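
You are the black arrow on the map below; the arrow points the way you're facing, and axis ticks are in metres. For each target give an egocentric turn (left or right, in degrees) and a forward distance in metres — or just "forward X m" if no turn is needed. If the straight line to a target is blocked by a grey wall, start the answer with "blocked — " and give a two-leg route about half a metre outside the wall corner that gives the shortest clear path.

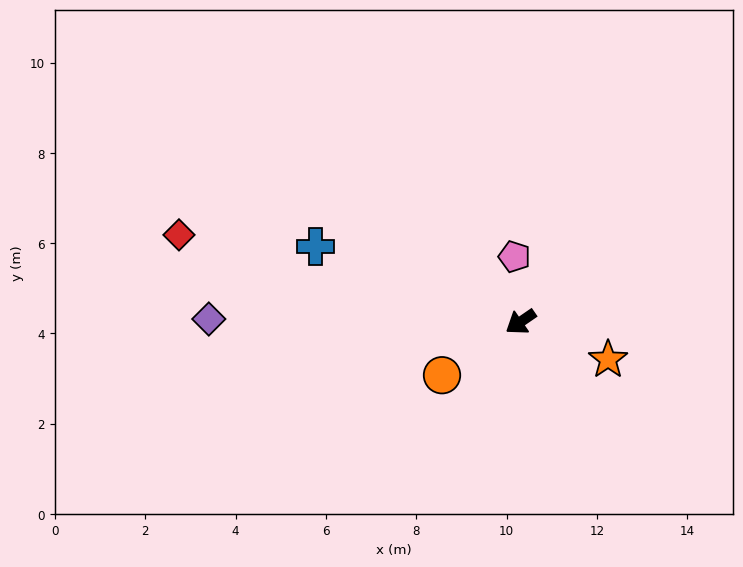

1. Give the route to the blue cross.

turn right 55°, forward 4.8 m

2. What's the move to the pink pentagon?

turn right 119°, forward 1.5 m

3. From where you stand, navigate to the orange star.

turn left 122°, forward 2.1 m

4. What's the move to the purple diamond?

turn right 35°, forward 6.9 m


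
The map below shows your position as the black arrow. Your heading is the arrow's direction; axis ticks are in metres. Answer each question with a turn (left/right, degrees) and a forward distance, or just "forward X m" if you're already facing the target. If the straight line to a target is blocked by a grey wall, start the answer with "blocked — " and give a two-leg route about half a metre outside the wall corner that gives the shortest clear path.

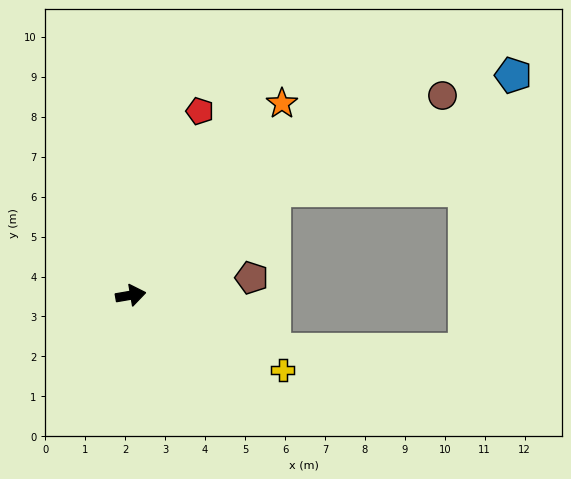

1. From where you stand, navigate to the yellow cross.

turn right 36°, forward 4.2 m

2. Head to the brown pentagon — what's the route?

forward 3.1 m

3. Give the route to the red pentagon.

turn left 60°, forward 4.9 m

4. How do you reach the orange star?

turn left 42°, forward 6.1 m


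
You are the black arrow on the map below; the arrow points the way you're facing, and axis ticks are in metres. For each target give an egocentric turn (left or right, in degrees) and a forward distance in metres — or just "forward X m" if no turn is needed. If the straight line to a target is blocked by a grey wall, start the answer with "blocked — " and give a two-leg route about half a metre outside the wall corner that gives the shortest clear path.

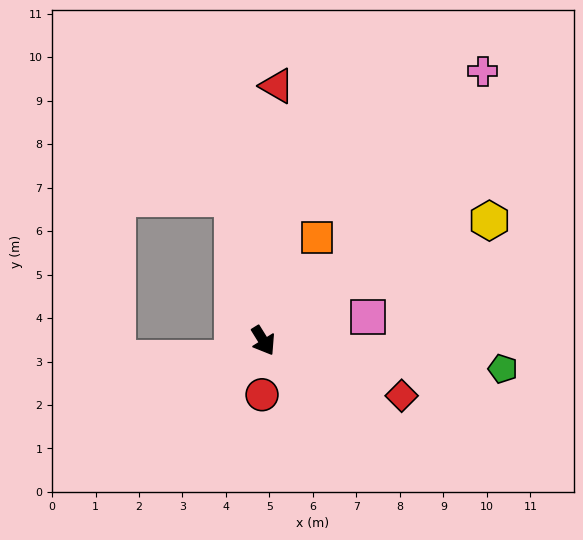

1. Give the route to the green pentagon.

turn left 51°, forward 5.5 m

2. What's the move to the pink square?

turn left 71°, forward 2.5 m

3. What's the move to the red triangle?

turn left 145°, forward 5.9 m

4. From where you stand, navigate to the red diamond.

turn left 36°, forward 3.4 m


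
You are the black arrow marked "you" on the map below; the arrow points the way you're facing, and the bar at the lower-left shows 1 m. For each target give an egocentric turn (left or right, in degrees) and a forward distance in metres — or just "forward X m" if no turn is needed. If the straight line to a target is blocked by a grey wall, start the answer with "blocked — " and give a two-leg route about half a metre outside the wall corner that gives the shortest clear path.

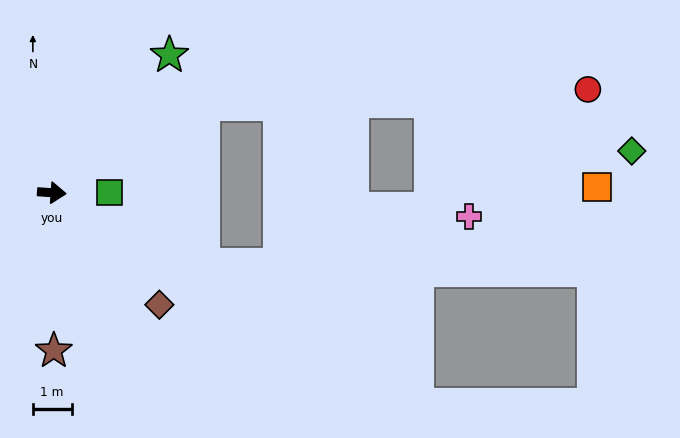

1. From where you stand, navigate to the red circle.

blocked — turn left 34°, forward 4.5 m, then turn right 28°, forward 9.9 m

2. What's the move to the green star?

turn left 53°, forward 4.7 m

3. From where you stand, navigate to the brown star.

turn right 85°, forward 4.1 m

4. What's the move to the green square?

turn left 4°, forward 1.5 m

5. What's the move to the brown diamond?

turn right 42°, forward 4.0 m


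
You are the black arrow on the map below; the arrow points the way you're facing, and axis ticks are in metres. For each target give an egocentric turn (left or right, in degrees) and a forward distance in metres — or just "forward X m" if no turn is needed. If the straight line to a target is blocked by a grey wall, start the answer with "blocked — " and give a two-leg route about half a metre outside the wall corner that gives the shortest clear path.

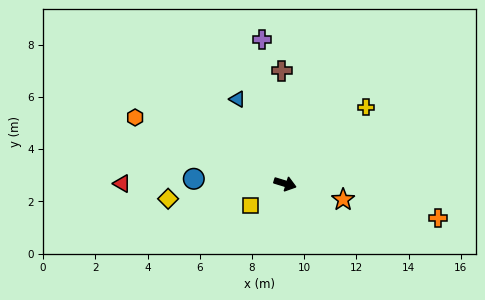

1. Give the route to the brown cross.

turn left 109°, forward 4.3 m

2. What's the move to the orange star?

forward 2.3 m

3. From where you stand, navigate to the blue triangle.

turn left 136°, forward 3.7 m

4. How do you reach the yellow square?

turn right 131°, forward 1.6 m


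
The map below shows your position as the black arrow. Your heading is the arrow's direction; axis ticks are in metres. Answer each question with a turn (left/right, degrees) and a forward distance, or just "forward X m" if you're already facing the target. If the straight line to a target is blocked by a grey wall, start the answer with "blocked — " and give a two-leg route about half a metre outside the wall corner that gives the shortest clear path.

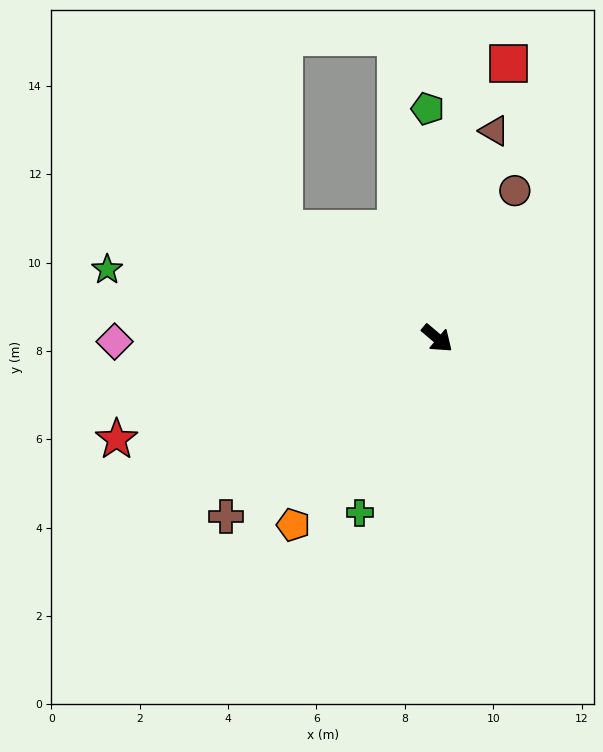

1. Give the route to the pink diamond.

turn right 139°, forward 7.3 m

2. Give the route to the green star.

turn right 152°, forward 7.6 m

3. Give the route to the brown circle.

turn left 103°, forward 3.8 m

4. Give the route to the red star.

turn right 122°, forward 7.6 m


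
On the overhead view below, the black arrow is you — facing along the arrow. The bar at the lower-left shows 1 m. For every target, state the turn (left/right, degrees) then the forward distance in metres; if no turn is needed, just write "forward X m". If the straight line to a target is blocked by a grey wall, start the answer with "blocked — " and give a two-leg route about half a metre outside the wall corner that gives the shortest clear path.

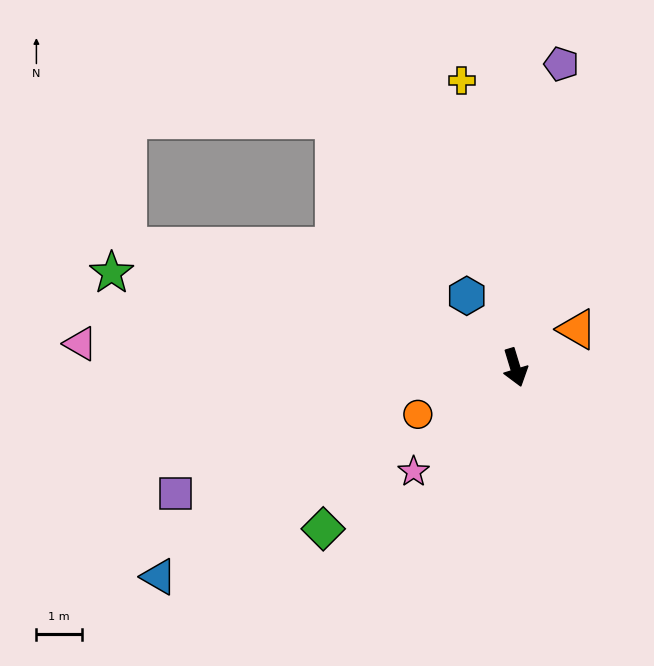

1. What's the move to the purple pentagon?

turn left 154°, forward 6.7 m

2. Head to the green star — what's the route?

turn right 120°, forward 9.1 m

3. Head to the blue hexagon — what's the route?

turn right 163°, forward 1.9 m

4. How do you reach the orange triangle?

turn left 105°, forward 1.6 m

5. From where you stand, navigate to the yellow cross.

turn left 174°, forward 6.4 m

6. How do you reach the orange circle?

turn right 81°, forward 2.4 m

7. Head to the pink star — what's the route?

turn right 61°, forward 3.2 m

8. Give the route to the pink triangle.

turn right 110°, forward 9.5 m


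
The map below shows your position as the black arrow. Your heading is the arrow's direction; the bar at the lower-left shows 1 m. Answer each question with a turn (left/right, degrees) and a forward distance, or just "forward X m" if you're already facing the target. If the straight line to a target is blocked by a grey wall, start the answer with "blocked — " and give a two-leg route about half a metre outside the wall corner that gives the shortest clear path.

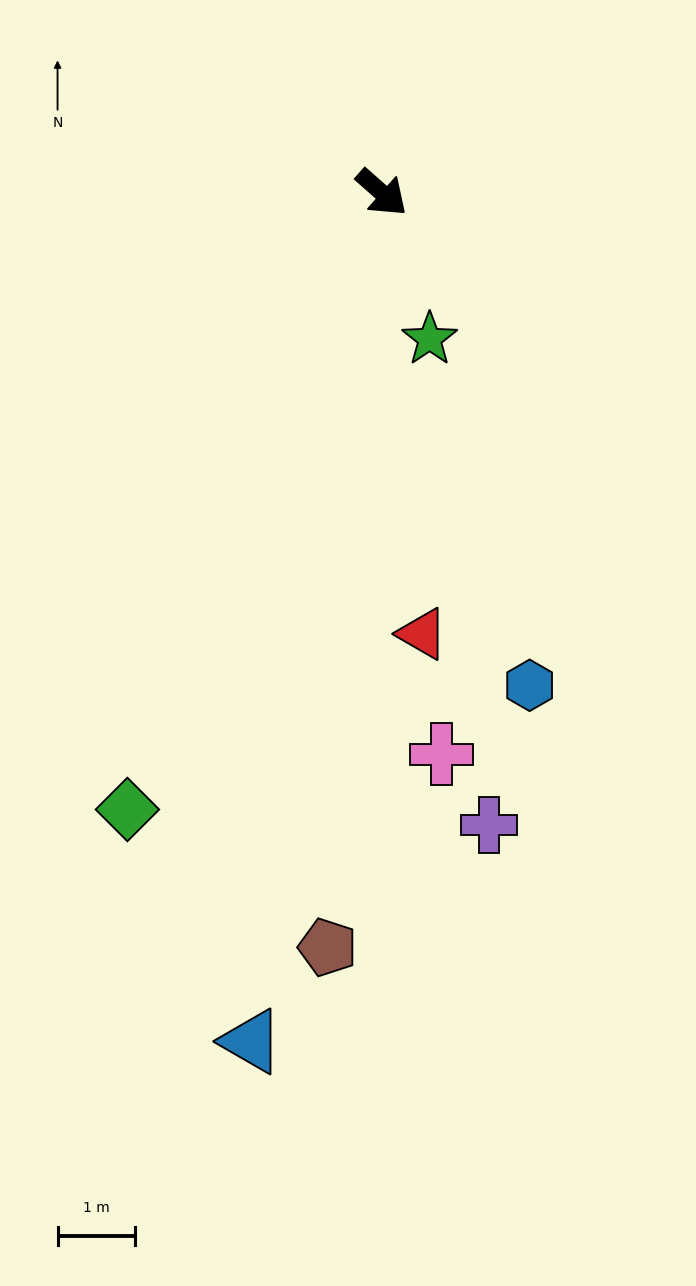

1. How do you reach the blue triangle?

turn right 57°, forward 11.1 m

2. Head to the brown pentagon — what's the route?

turn right 53°, forward 9.8 m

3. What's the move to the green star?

turn right 31°, forward 2.0 m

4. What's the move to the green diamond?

turn right 71°, forward 8.6 m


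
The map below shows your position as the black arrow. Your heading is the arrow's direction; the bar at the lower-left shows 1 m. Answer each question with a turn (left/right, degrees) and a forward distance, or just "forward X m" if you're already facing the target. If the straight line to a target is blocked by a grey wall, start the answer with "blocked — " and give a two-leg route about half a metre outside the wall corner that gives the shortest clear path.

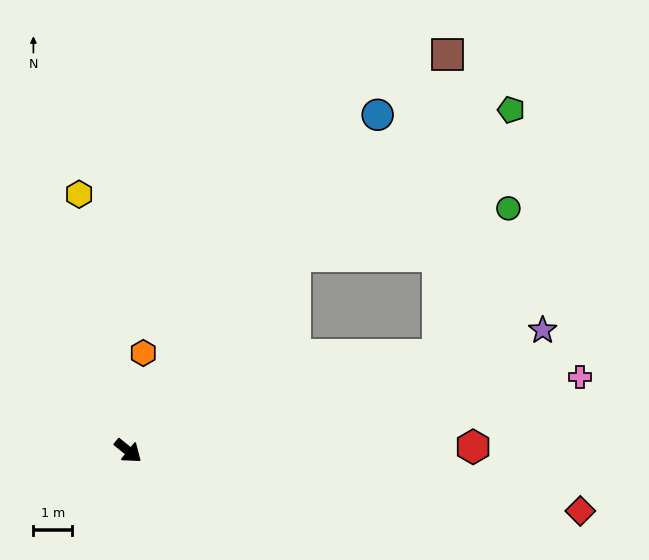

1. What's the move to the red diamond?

turn left 31°, forward 11.7 m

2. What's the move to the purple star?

turn left 55°, forward 11.1 m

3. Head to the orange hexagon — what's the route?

turn left 120°, forward 2.6 m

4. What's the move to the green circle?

blocked — turn left 89°, forward 6.6 m, then turn right 38°, forward 5.6 m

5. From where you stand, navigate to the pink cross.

turn left 48°, forward 11.8 m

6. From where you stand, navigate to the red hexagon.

turn left 40°, forward 8.9 m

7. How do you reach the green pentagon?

blocked — turn left 89°, forward 6.6 m, then turn right 16°, forward 6.7 m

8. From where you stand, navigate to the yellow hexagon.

turn left 140°, forward 6.7 m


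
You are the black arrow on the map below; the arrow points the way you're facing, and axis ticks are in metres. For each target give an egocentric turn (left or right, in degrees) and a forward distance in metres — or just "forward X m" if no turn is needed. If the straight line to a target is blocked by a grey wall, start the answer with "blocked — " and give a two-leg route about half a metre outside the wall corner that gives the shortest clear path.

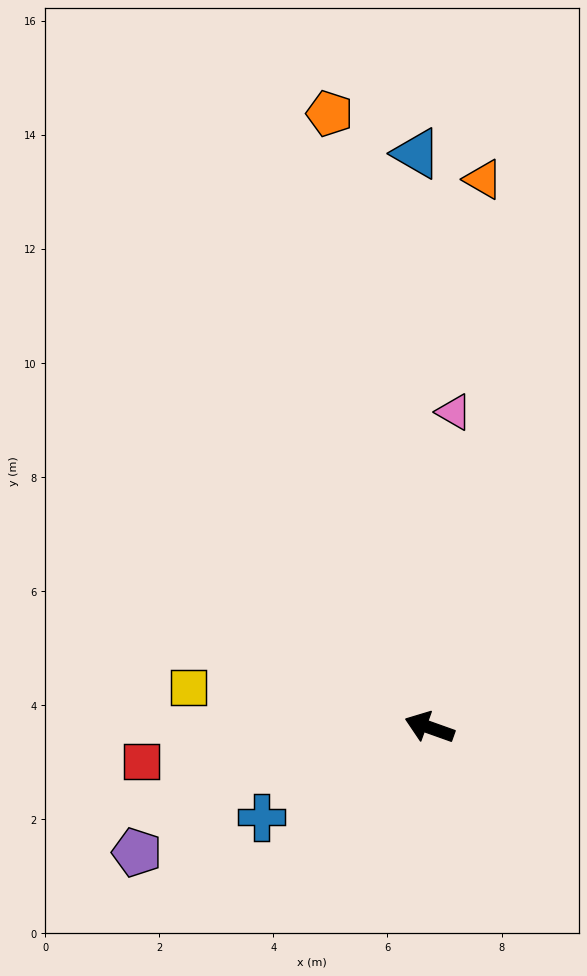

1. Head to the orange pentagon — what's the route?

turn right 61°, forward 10.9 m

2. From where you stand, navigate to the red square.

turn left 26°, forward 5.1 m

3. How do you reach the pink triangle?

turn right 75°, forward 5.5 m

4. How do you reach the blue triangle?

turn right 69°, forward 10.1 m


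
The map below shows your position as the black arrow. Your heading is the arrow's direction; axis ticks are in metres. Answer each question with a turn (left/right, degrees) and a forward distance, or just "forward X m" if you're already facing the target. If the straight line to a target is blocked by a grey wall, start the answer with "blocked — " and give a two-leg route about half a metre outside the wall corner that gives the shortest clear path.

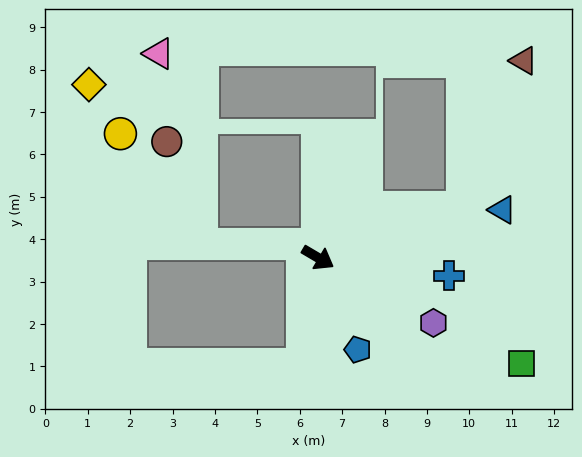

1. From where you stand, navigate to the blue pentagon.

turn right 36°, forward 2.4 m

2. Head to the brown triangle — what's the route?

blocked — turn left 49°, forward 3.6 m, then turn left 50°, forward 3.8 m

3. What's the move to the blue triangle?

turn left 45°, forward 4.5 m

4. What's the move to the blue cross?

turn left 23°, forward 3.1 m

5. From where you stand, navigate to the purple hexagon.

forward 3.1 m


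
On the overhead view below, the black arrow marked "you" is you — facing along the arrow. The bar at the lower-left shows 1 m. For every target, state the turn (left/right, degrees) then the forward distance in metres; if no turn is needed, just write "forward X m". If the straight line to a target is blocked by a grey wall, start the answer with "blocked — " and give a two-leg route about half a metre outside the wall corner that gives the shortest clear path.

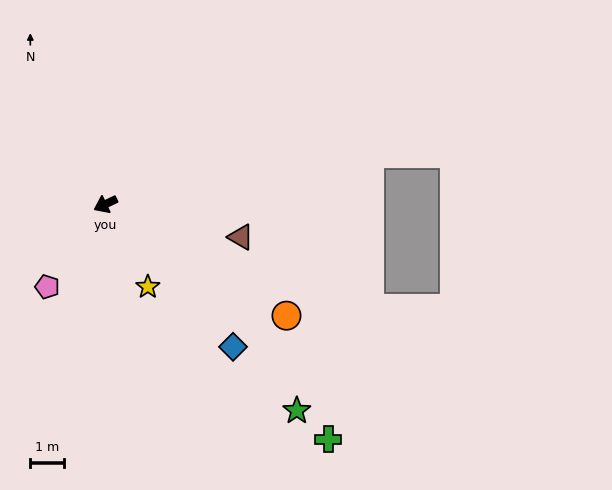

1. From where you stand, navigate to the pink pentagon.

turn left 29°, forward 3.0 m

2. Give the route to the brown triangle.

turn left 141°, forward 4.1 m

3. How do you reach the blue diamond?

turn left 106°, forward 5.7 m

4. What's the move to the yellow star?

turn left 92°, forward 2.8 m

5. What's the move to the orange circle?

turn left 123°, forward 6.3 m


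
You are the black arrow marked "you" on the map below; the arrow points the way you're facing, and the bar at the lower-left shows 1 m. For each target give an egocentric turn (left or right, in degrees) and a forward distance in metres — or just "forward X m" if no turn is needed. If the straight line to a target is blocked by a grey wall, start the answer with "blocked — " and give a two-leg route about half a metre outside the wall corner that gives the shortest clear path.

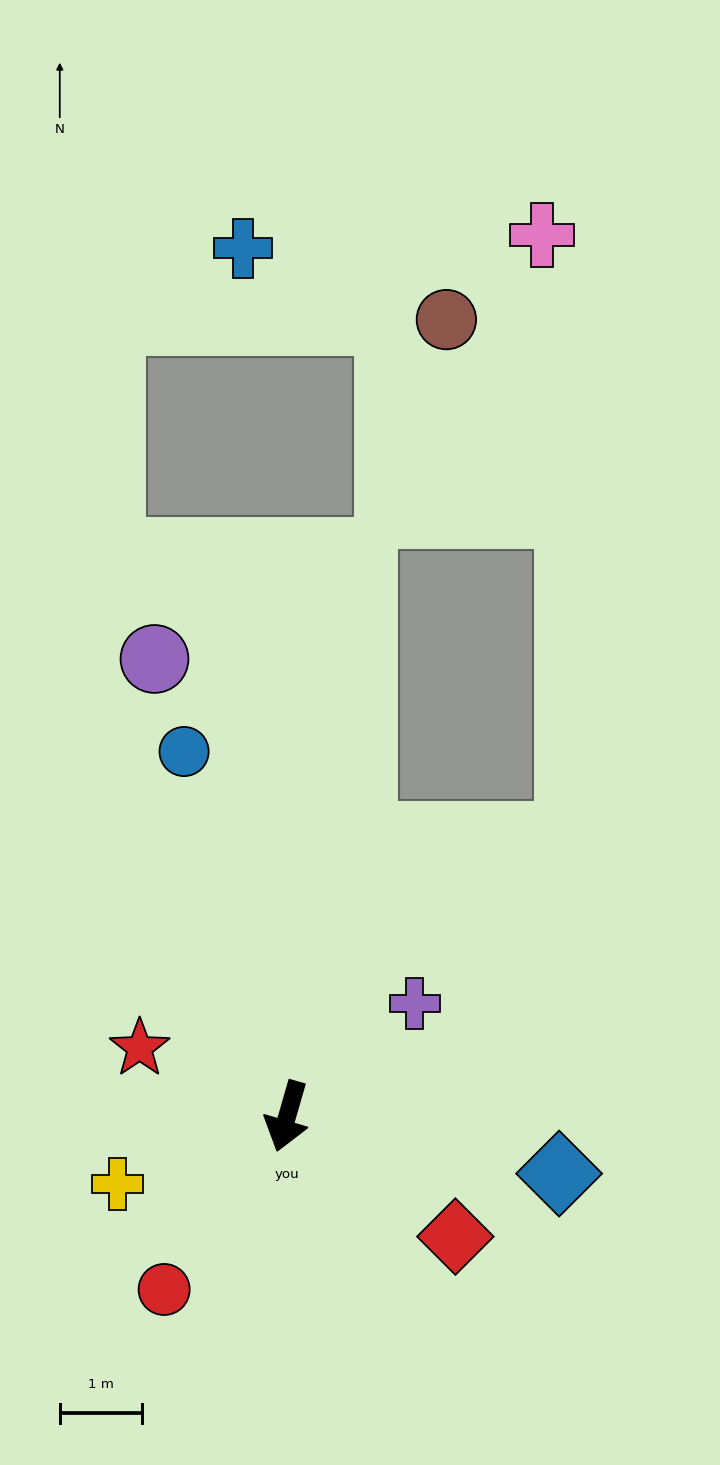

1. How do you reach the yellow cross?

turn right 52°, forward 2.2 m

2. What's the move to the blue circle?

turn right 148°, forward 4.6 m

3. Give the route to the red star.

turn right 99°, forward 2.0 m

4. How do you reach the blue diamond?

turn left 94°, forward 3.4 m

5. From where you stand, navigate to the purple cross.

turn left 148°, forward 2.1 m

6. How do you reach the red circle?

turn right 19°, forward 2.6 m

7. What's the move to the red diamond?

turn left 71°, forward 2.5 m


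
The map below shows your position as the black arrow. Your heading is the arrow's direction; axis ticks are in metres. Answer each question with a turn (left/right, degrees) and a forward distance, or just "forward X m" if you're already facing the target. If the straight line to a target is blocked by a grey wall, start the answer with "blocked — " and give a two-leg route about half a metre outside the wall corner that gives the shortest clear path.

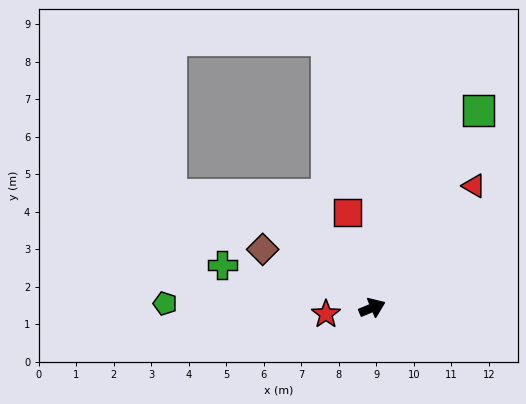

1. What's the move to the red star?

turn left 165°, forward 1.2 m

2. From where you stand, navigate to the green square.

turn left 39°, forward 6.0 m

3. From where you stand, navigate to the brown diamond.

turn left 129°, forward 3.3 m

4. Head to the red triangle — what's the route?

turn left 28°, forward 4.2 m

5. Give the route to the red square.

turn left 82°, forward 2.6 m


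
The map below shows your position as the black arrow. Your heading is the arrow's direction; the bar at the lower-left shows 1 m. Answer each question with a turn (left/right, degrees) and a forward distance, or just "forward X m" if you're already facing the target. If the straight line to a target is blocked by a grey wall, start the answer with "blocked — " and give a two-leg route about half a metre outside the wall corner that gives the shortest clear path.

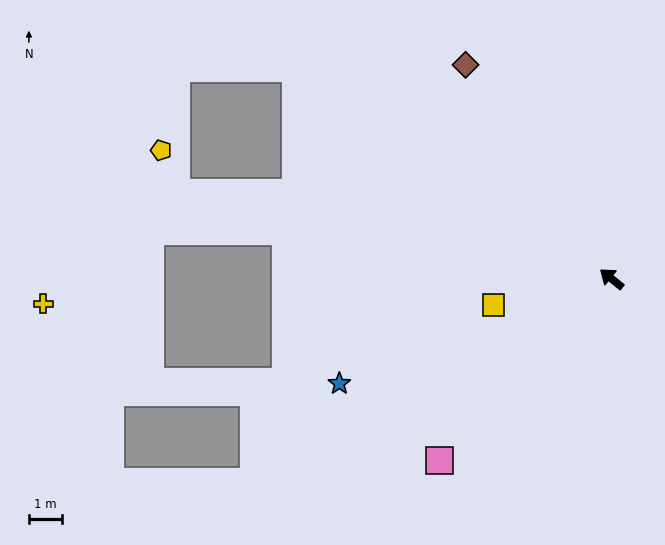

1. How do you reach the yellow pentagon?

blocked — turn left 28°, forward 13.6 m, then turn right 59°, forward 1.4 m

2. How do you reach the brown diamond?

turn right 17°, forward 7.9 m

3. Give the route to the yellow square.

turn left 52°, forward 3.7 m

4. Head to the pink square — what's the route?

turn left 85°, forward 7.7 m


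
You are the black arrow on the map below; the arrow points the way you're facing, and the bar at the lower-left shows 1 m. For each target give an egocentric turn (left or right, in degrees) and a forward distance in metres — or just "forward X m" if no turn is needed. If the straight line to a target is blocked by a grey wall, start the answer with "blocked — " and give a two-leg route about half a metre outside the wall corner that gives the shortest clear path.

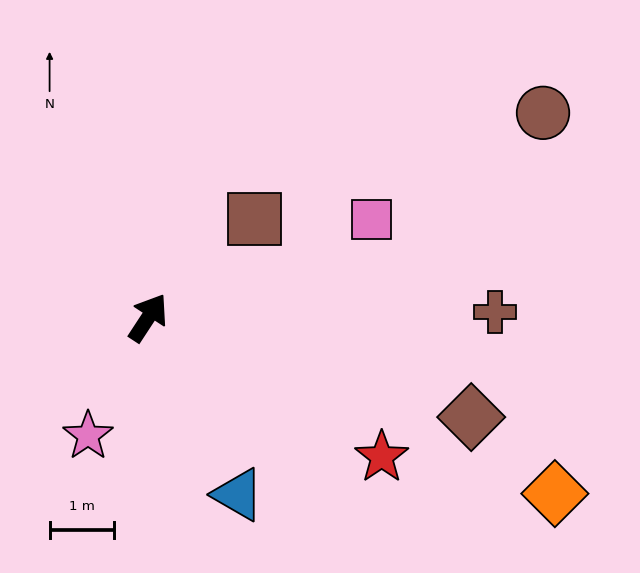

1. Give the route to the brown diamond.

turn right 74°, forward 5.2 m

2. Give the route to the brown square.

turn right 14°, forward 2.2 m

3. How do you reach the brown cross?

turn right 56°, forward 5.4 m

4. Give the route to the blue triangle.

turn right 120°, forward 3.1 m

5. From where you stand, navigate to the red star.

turn right 88°, forward 4.2 m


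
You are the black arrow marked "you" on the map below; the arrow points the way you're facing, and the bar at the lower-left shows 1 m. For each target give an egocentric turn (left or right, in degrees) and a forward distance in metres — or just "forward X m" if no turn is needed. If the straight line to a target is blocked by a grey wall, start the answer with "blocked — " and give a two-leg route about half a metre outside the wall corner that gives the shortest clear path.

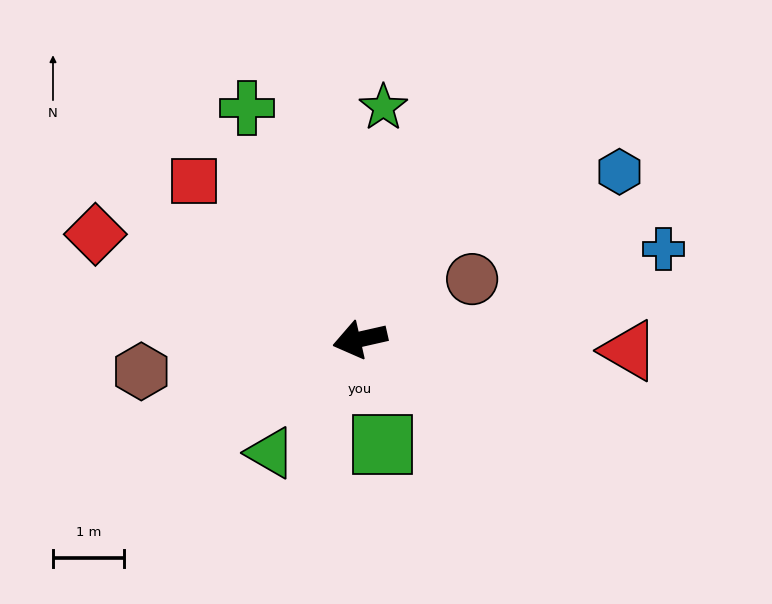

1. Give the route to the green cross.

turn right 77°, forward 3.6 m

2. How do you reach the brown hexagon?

turn right 4°, forward 3.1 m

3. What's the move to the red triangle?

turn left 165°, forward 3.8 m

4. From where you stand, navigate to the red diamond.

turn right 34°, forward 4.0 m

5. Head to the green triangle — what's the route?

turn left 39°, forward 2.0 m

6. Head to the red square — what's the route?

turn right 56°, forward 3.2 m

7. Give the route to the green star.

turn right 109°, forward 3.3 m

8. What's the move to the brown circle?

turn right 164°, forward 1.8 m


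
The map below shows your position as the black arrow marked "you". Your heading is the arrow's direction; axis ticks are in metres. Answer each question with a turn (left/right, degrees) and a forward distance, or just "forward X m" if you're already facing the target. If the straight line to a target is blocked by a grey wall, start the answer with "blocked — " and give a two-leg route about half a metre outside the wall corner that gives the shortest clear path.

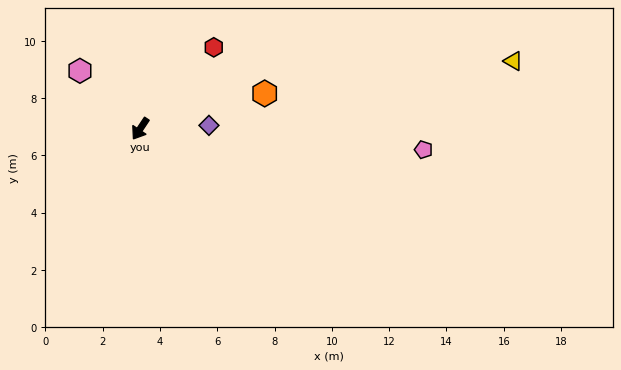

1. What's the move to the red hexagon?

turn left 172°, forward 3.8 m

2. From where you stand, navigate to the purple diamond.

turn left 126°, forward 2.4 m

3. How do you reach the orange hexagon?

turn left 140°, forward 4.5 m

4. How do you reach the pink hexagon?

turn right 100°, forward 2.9 m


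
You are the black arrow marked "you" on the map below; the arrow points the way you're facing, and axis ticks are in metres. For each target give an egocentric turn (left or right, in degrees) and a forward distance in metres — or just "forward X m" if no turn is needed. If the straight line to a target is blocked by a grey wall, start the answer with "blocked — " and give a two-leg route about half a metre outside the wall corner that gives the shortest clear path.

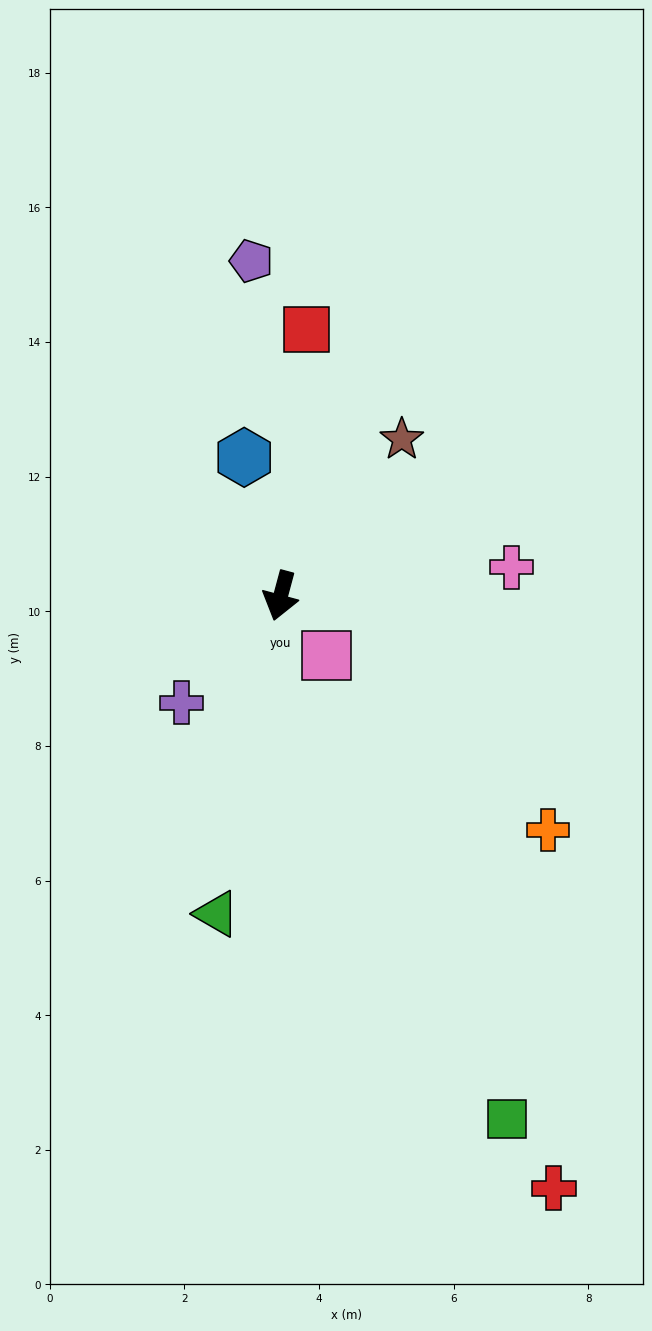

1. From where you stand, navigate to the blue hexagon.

turn right 150°, forward 2.1 m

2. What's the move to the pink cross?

turn left 112°, forward 3.5 m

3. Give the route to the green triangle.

turn left 4°, forward 4.8 m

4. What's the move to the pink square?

turn left 53°, forward 1.1 m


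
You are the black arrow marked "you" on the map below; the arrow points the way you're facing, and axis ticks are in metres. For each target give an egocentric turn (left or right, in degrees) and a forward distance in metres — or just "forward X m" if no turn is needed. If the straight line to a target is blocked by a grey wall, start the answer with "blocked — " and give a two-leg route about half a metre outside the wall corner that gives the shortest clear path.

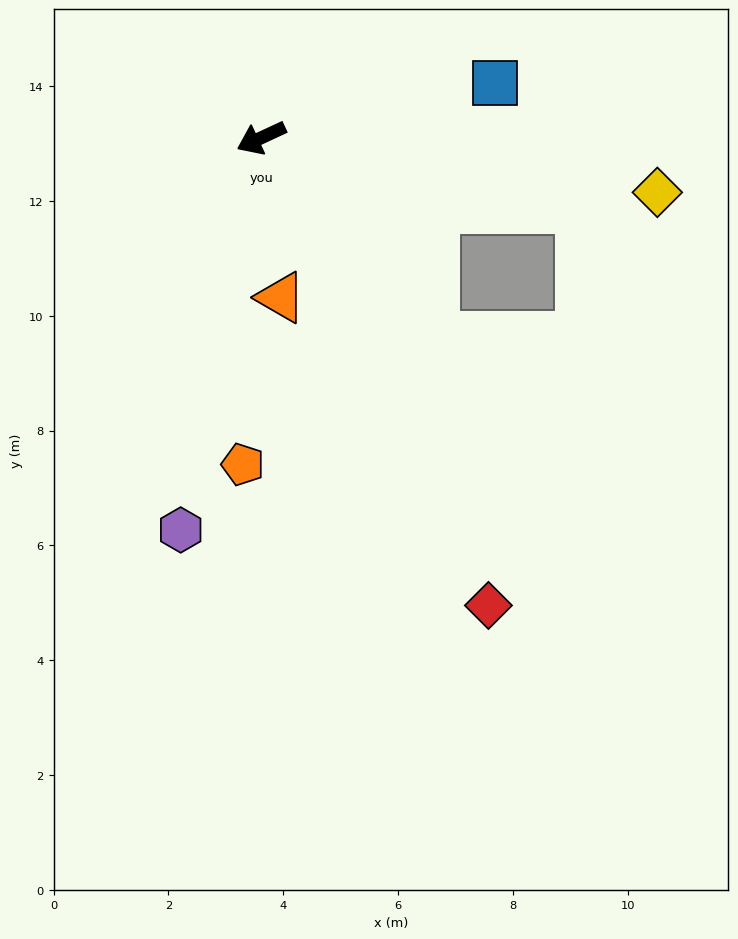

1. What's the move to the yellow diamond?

turn left 147°, forward 7.0 m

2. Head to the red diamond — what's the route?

turn left 91°, forward 9.1 m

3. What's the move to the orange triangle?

turn left 72°, forward 2.8 m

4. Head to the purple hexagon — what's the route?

turn left 53°, forward 7.0 m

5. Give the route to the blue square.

turn left 168°, forward 4.2 m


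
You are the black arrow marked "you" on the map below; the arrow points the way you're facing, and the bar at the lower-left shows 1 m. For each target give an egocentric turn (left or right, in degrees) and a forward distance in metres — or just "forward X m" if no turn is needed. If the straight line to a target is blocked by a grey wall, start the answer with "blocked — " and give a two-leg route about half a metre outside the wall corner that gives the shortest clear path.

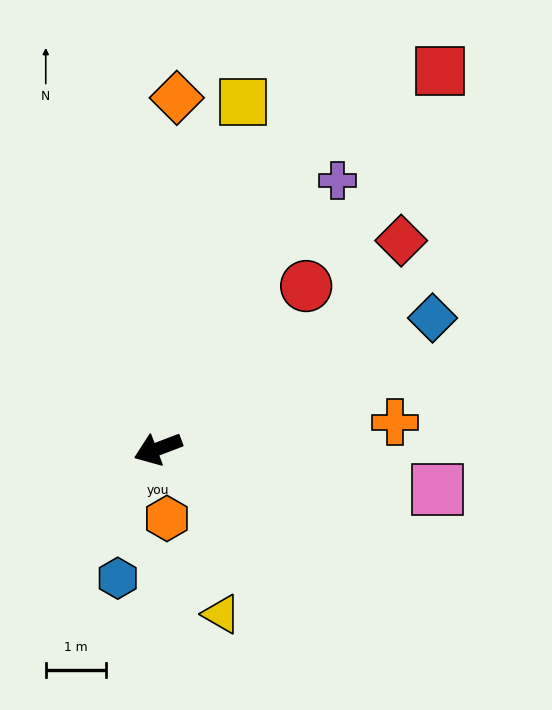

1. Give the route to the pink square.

turn left 151°, forward 4.7 m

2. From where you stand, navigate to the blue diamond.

turn right 175°, forward 5.1 m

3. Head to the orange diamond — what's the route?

turn right 114°, forward 5.9 m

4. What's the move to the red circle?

turn right 153°, forward 3.7 m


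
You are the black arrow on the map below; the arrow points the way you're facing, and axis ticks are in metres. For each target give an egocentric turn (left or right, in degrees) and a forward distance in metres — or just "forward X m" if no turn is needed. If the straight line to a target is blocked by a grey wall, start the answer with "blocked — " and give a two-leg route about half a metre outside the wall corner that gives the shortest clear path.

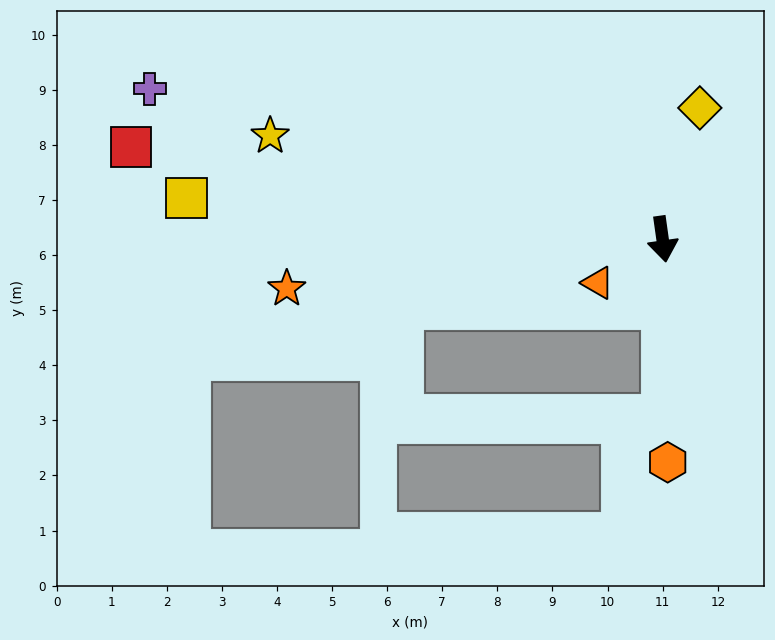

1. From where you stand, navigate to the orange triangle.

turn right 64°, forward 1.4 m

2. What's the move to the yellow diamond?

turn left 156°, forward 2.5 m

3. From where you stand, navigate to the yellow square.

turn right 103°, forward 8.7 m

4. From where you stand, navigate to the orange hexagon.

turn right 7°, forward 4.0 m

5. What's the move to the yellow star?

turn right 113°, forward 7.4 m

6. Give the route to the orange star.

turn right 91°, forward 6.9 m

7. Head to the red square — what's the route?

turn right 108°, forward 9.8 m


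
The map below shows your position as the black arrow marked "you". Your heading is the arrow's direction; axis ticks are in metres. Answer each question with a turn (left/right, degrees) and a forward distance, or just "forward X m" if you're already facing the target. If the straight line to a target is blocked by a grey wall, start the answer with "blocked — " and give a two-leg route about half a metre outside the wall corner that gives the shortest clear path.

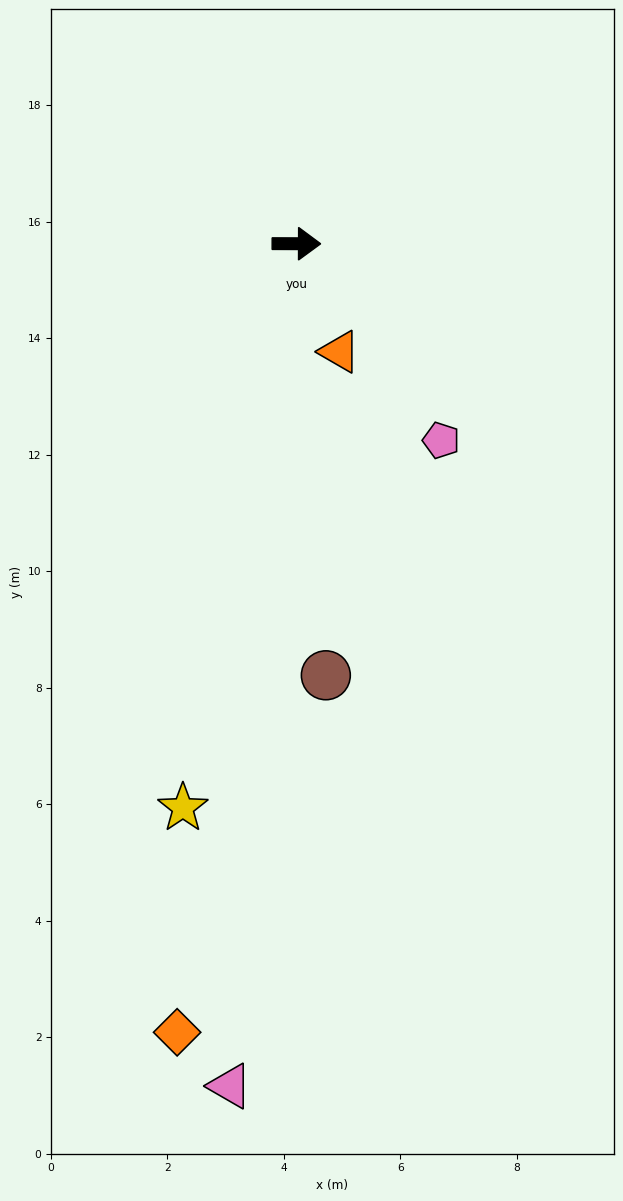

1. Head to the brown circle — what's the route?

turn right 86°, forward 7.4 m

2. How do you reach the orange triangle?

turn right 68°, forward 2.0 m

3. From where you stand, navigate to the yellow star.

turn right 101°, forward 9.9 m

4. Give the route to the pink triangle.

turn right 94°, forward 14.5 m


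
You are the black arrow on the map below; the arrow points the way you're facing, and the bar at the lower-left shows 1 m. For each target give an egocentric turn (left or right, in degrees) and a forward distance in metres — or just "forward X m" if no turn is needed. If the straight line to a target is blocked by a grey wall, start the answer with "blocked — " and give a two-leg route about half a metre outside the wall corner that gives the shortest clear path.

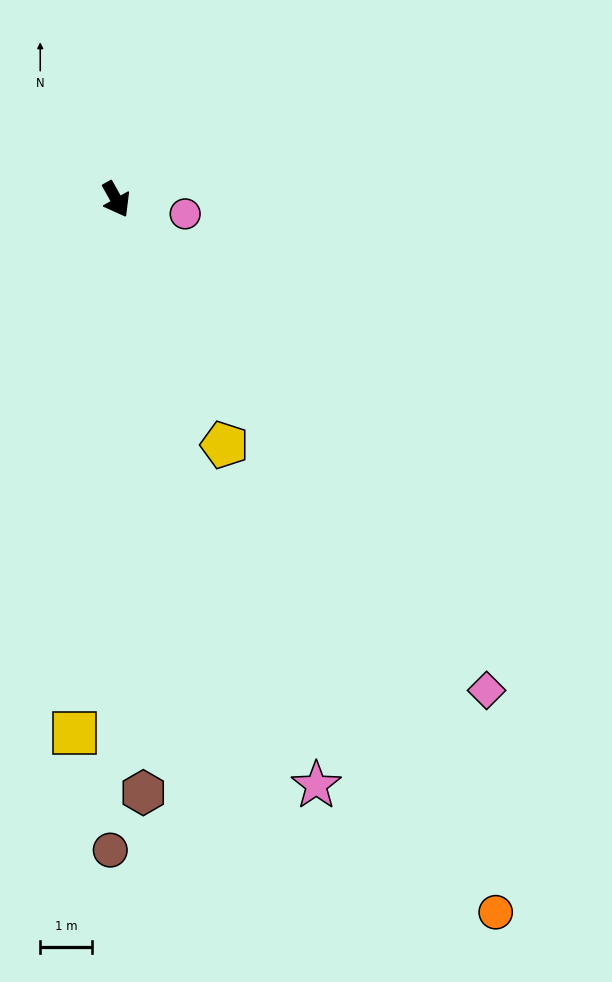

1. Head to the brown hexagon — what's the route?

turn right 27°, forward 11.5 m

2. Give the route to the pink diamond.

turn left 8°, forward 11.9 m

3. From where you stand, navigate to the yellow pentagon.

turn right 6°, forward 5.2 m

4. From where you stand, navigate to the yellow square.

turn right 34°, forward 10.4 m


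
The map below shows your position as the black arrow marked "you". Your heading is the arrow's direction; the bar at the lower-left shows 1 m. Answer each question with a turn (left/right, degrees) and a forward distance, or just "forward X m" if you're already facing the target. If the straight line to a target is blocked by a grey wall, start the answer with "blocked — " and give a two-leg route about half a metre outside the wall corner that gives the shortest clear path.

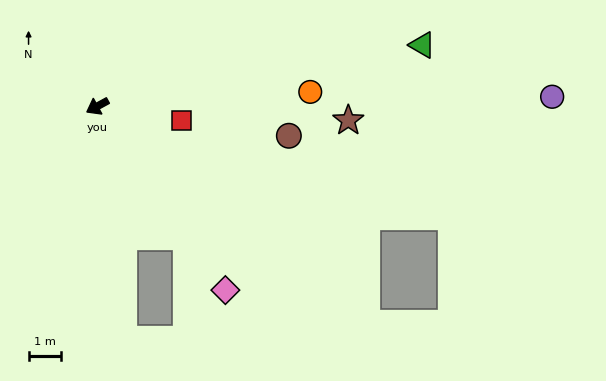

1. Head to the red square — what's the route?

turn left 142°, forward 2.6 m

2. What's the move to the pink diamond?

turn left 96°, forward 6.9 m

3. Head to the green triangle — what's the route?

turn left 162°, forward 10.2 m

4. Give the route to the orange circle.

turn left 155°, forward 6.6 m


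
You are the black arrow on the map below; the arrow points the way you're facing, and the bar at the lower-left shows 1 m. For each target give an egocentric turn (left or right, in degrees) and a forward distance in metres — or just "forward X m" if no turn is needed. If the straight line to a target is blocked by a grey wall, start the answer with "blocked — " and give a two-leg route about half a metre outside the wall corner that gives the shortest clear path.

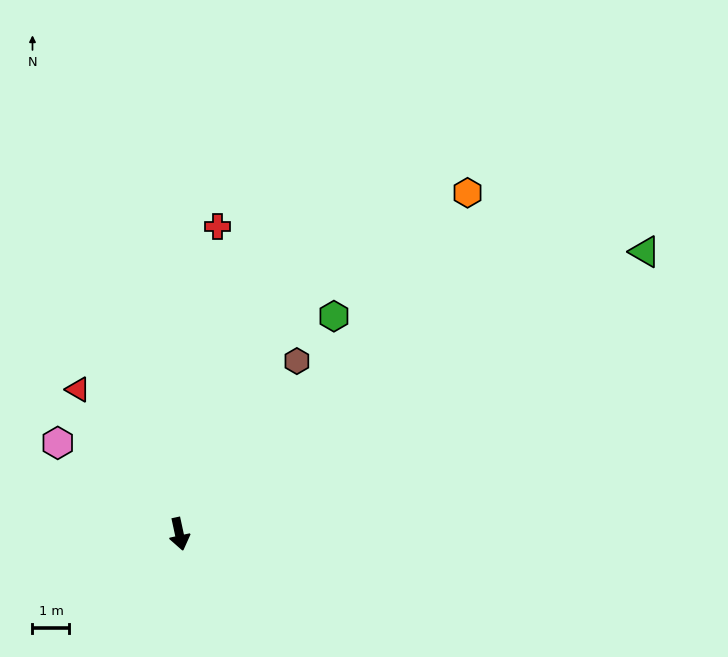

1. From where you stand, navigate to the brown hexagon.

turn left 134°, forward 5.7 m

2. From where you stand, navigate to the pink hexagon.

turn right 139°, forward 4.1 m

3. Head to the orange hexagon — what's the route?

turn left 128°, forward 12.1 m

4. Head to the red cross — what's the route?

turn left 161°, forward 8.4 m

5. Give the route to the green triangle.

turn left 109°, forward 14.7 m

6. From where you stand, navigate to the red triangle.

turn right 157°, forward 4.8 m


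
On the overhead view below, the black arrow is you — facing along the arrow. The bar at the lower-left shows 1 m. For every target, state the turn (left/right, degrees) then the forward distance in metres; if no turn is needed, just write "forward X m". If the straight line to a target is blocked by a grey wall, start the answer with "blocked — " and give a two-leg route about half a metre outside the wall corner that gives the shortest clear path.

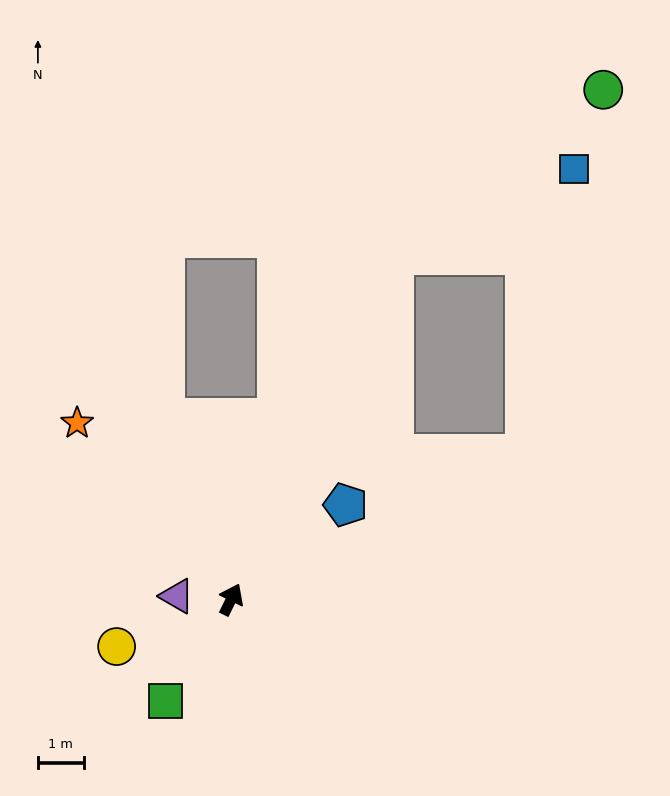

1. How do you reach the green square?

turn left 173°, forward 2.6 m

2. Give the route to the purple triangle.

turn left 113°, forward 1.2 m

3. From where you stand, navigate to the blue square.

blocked — forward 8.3 m, then turn right 38°, forward 4.3 m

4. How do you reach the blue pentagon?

turn right 24°, forward 3.2 m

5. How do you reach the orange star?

turn left 67°, forward 5.1 m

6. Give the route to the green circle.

blocked — forward 8.3 m, then turn right 26°, forward 5.8 m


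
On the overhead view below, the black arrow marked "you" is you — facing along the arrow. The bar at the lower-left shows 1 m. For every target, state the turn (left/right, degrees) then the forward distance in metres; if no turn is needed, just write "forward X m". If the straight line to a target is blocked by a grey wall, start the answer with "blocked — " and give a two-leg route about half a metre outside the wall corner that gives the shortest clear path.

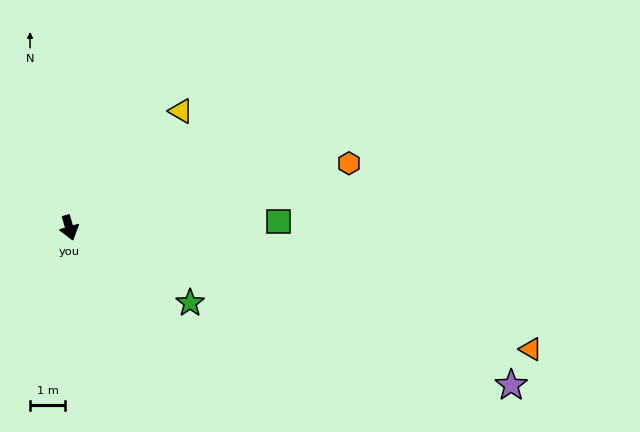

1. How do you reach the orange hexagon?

turn left 87°, forward 8.2 m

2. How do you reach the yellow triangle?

turn left 120°, forward 4.6 m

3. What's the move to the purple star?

turn left 54°, forward 13.4 m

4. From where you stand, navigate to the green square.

turn left 76°, forward 6.0 m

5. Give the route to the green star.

turn left 42°, forward 4.1 m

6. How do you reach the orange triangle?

turn left 59°, forward 13.7 m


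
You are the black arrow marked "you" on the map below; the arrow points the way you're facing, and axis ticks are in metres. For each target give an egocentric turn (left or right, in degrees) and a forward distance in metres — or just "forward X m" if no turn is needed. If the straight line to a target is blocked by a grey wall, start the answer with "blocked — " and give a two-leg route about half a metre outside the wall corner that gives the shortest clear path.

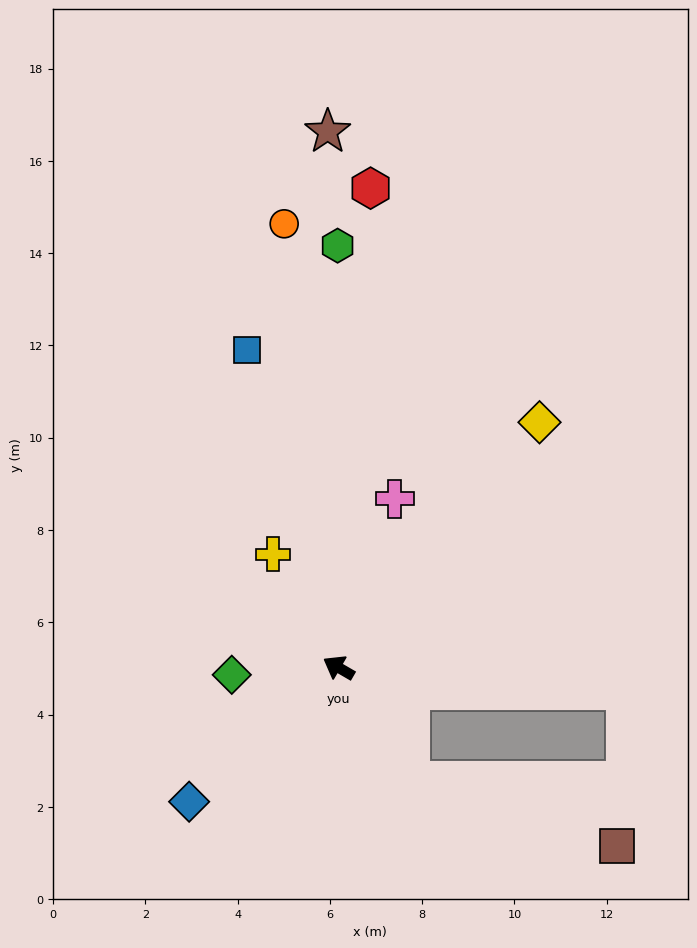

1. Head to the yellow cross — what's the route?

turn right 30°, forward 2.8 m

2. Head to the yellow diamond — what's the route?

turn right 99°, forward 6.9 m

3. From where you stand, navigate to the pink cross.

turn right 78°, forward 3.9 m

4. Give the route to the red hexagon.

turn right 64°, forward 10.4 m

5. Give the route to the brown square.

blocked — turn left 152°, forward 2.9 m, then turn left 41°, forward 4.7 m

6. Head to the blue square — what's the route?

turn right 44°, forward 7.2 m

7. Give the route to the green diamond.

turn left 34°, forward 2.3 m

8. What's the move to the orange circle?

turn right 53°, forward 9.7 m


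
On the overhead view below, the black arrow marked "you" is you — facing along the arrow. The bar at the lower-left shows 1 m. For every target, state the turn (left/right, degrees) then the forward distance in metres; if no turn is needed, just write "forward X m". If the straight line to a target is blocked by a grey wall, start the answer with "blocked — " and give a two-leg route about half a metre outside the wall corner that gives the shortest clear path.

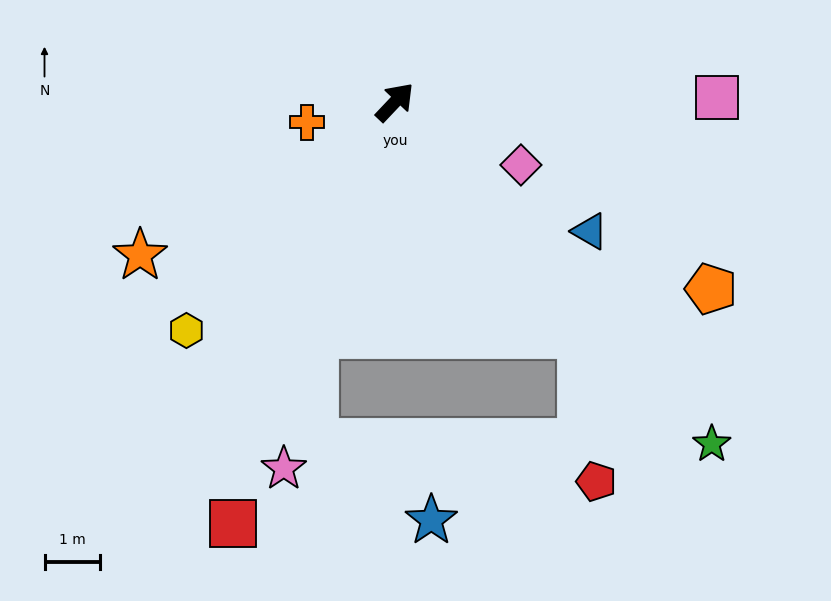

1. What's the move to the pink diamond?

turn right 73°, forward 2.5 m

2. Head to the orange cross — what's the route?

turn left 146°, forward 1.6 m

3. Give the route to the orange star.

turn left 164°, forward 5.3 m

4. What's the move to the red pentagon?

blocked — turn right 98°, forward 5.3 m, then turn right 33°, forward 2.6 m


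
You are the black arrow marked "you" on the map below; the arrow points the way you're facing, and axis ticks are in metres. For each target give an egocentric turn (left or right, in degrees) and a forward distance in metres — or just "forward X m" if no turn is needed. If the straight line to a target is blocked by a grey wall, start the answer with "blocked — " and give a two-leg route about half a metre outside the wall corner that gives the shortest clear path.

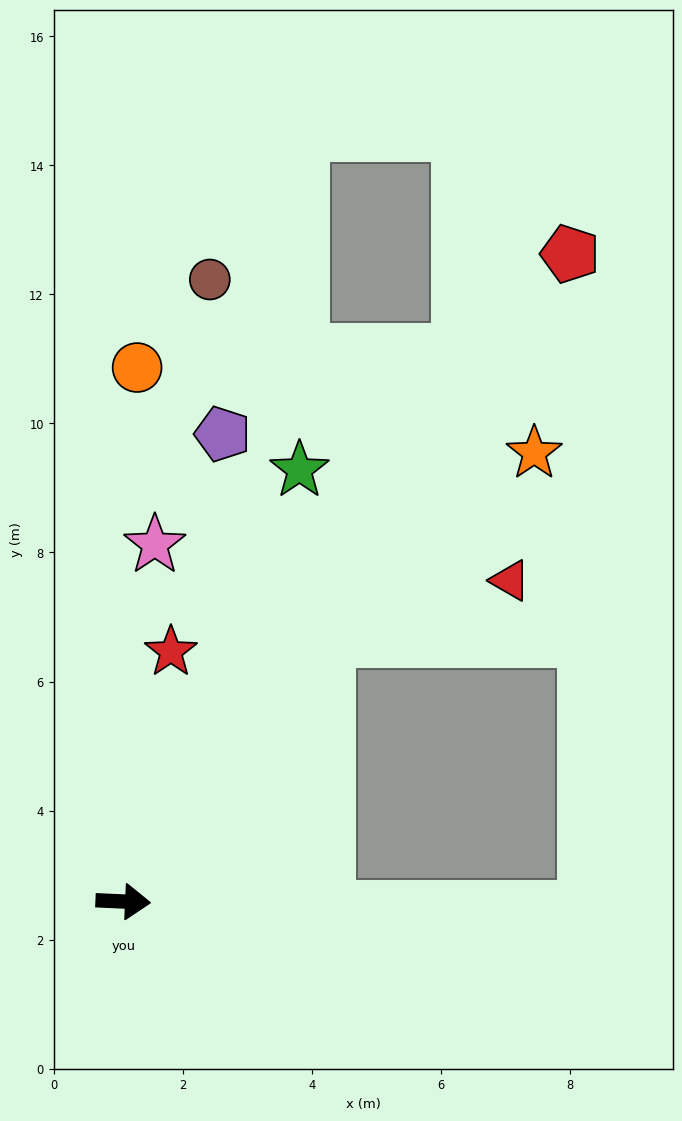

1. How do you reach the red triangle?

blocked — turn left 55°, forward 5.1 m, then turn right 34°, forward 3.0 m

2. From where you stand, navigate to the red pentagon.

turn left 58°, forward 12.2 m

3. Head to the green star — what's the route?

turn left 70°, forward 7.2 m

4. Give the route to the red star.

turn left 82°, forward 3.9 m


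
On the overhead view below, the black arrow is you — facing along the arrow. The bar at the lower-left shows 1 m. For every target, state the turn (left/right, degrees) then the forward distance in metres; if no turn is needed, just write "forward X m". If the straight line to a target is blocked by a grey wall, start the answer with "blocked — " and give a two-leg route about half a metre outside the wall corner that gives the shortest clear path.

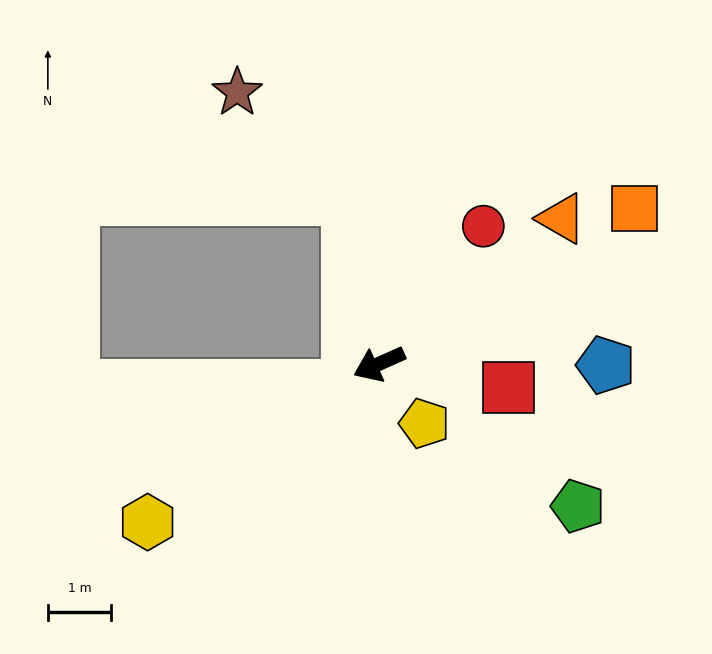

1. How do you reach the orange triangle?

turn right 166°, forward 3.7 m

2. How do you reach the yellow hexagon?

turn left 10°, forward 4.4 m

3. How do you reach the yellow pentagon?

turn left 103°, forward 1.2 m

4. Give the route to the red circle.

turn right 151°, forward 2.7 m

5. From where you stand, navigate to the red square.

turn left 145°, forward 2.1 m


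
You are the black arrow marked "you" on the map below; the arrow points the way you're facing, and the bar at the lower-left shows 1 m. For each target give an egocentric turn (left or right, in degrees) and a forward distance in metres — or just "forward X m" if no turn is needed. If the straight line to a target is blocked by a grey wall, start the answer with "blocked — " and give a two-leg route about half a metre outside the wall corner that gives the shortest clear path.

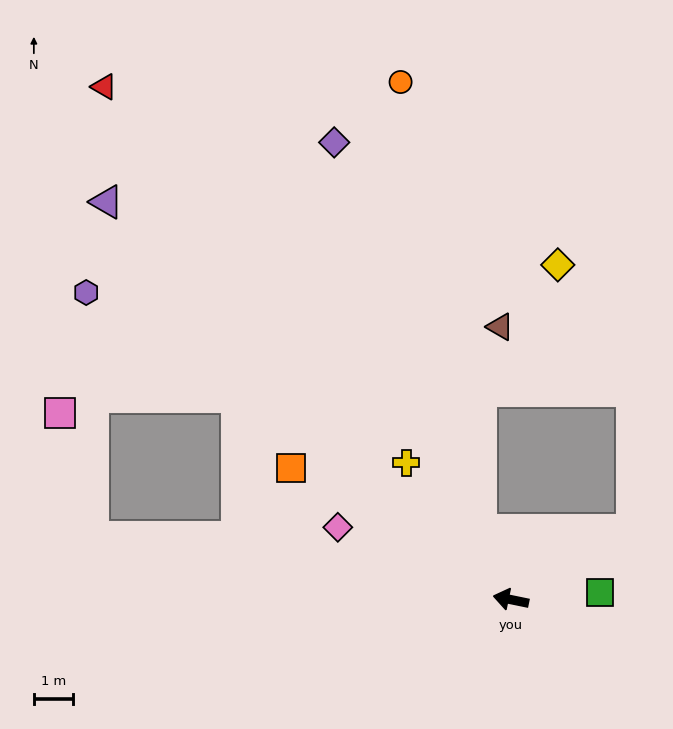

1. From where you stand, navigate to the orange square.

turn right 19°, forward 6.5 m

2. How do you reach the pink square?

blocked — turn left 3°, forward 10.8 m, then turn right 67°, forward 3.3 m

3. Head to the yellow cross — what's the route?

turn right 41°, forward 4.4 m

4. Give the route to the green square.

turn right 164°, forward 2.3 m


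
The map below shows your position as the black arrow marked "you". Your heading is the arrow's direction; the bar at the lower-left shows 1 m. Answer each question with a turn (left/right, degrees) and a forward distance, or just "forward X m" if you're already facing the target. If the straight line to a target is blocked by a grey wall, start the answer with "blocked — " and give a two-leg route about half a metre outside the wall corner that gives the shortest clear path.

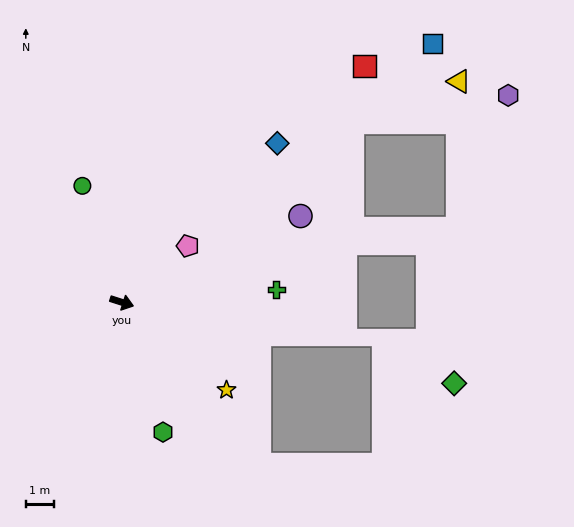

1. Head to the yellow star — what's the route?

turn right 22°, forward 4.8 m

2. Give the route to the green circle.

turn left 127°, forward 4.3 m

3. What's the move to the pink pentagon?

turn left 58°, forward 3.1 m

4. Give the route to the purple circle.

turn left 44°, forward 7.0 m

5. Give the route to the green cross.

turn left 23°, forward 5.5 m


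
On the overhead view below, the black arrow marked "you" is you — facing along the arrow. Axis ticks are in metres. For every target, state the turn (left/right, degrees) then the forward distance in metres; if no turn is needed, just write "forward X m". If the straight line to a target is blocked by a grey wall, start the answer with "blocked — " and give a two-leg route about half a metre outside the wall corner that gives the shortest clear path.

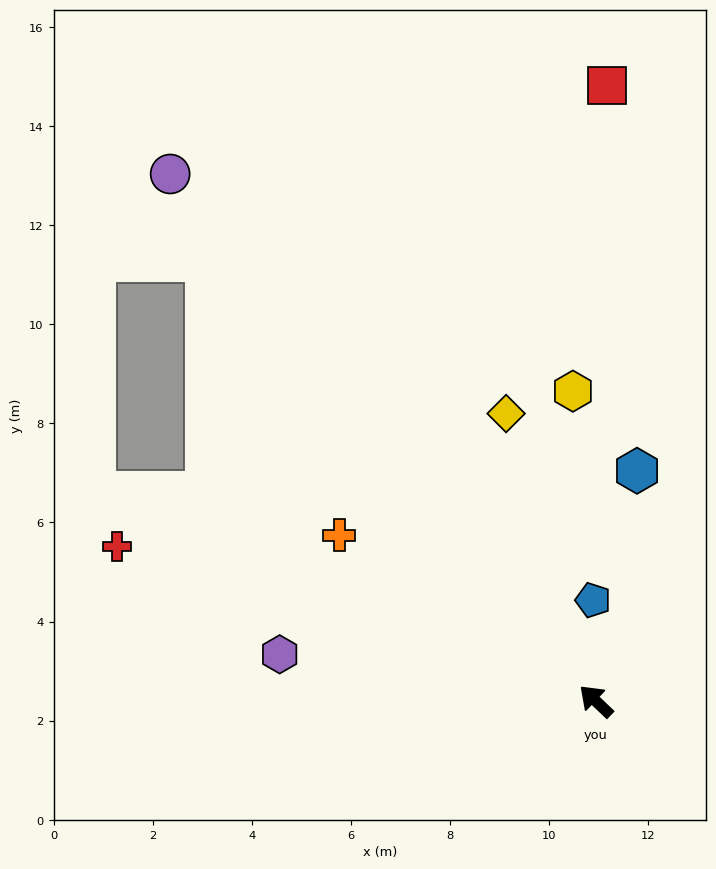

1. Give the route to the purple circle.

turn right 7°, forward 13.7 m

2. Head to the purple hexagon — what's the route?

turn left 35°, forward 6.4 m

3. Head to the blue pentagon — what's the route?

turn right 45°, forward 2.0 m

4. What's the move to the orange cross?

turn left 11°, forward 6.2 m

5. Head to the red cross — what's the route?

turn left 26°, forward 10.2 m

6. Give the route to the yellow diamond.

turn right 29°, forward 6.1 m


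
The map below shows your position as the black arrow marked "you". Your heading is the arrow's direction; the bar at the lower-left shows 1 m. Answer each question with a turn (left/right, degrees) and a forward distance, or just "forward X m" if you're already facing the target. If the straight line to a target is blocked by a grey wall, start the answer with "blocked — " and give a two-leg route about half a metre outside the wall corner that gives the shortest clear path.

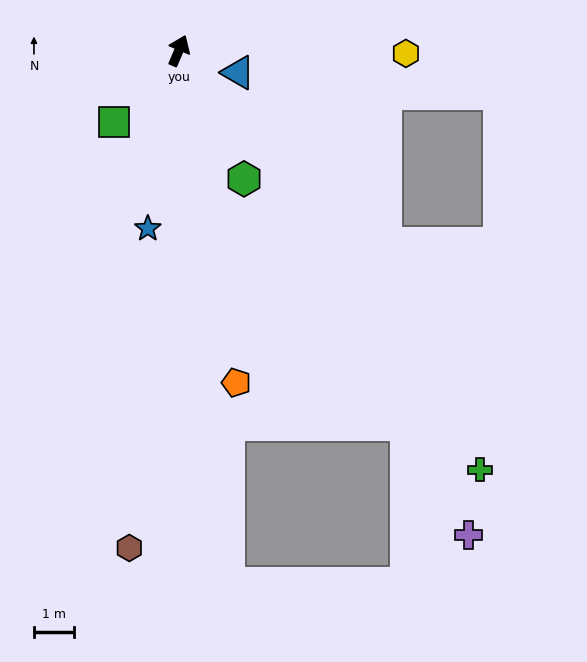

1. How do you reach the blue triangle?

turn right 87°, forward 1.6 m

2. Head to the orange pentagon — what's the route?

turn right 147°, forward 8.4 m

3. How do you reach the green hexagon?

turn right 130°, forward 3.6 m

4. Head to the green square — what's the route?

turn left 161°, forward 2.4 m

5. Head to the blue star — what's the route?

turn right 167°, forward 4.5 m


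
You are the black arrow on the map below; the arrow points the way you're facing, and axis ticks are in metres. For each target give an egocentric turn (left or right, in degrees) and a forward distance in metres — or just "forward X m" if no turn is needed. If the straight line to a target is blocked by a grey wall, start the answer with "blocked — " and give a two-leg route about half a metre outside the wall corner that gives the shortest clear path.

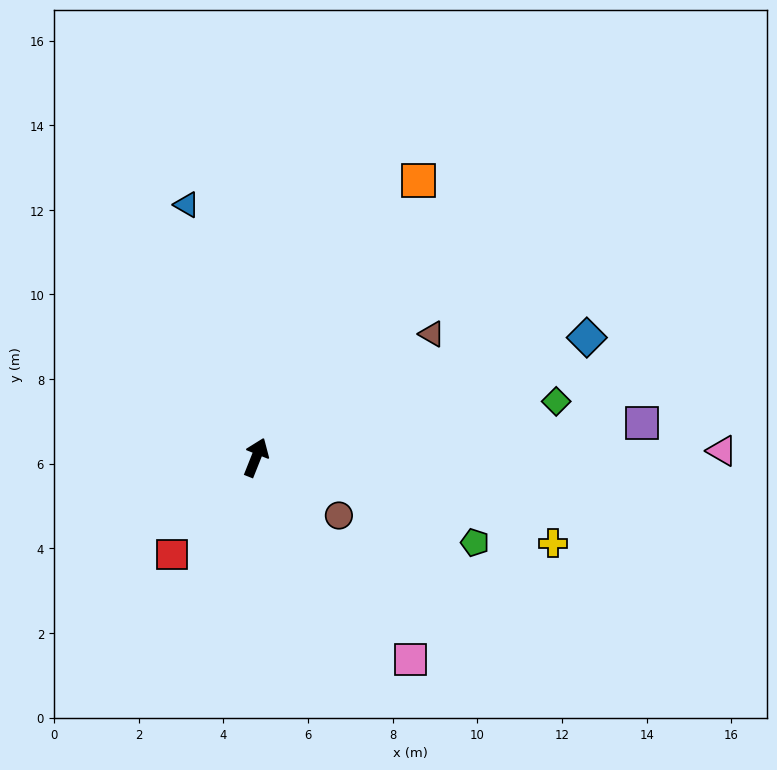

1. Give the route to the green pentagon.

turn right 90°, forward 5.5 m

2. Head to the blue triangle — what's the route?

turn left 37°, forward 6.2 m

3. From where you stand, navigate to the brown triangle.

turn right 33°, forward 5.1 m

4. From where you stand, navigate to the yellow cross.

turn right 84°, forward 7.3 m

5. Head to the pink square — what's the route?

turn right 121°, forward 6.0 m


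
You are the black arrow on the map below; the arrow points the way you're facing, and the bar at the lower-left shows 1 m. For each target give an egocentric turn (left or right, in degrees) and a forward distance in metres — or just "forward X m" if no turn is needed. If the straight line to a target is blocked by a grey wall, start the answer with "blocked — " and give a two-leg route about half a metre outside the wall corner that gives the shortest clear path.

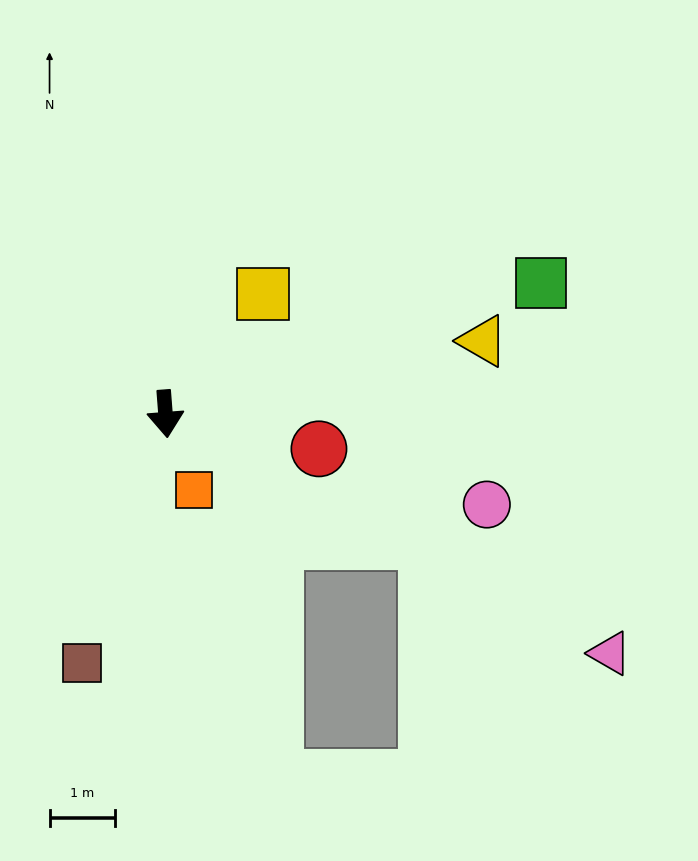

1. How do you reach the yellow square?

turn left 136°, forward 2.4 m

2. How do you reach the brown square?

turn right 23°, forward 4.0 m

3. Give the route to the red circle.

turn left 73°, forward 2.4 m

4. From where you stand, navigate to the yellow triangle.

turn left 99°, forward 5.0 m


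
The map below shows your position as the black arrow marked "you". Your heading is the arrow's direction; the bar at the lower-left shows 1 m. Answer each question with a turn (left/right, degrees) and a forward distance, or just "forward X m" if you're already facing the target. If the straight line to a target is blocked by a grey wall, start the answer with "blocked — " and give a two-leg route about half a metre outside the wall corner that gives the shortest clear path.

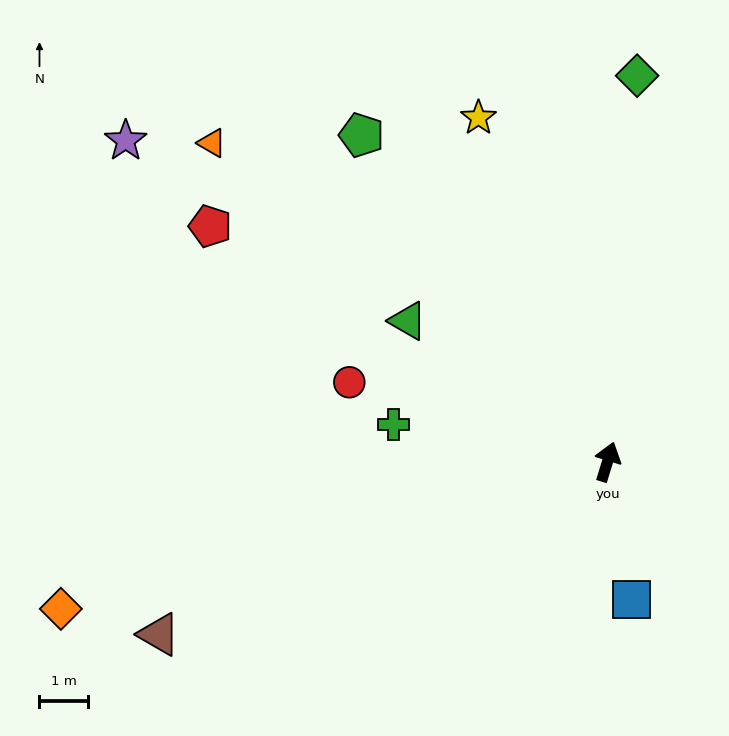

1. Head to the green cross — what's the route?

turn left 97°, forward 4.5 m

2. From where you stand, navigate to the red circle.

turn left 90°, forward 5.6 m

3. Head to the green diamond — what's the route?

turn left 13°, forward 8.1 m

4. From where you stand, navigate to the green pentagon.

turn left 54°, forward 8.5 m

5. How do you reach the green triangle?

turn left 72°, forward 5.1 m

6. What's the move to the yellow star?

turn left 38°, forward 7.6 m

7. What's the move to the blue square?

turn right 153°, forward 2.9 m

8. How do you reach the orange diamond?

turn left 122°, forward 11.8 m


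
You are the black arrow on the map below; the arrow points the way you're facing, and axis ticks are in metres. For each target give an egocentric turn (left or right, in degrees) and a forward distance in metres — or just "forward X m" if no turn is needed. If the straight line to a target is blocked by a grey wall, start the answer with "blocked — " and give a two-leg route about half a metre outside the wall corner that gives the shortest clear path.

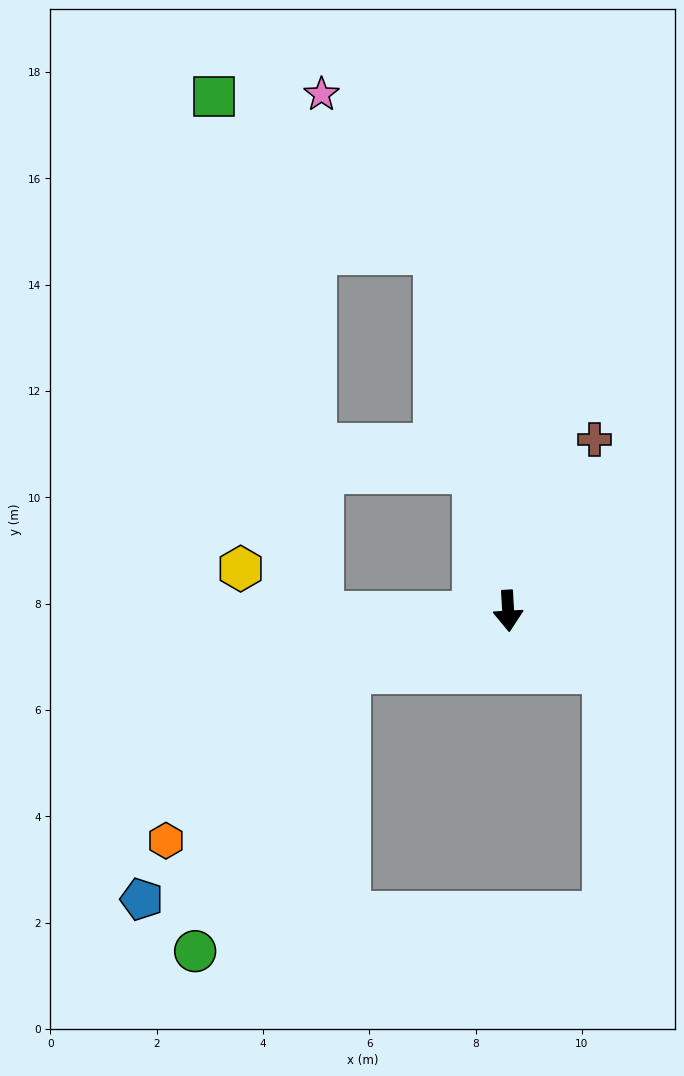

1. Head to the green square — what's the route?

blocked — turn right 172°, forward 6.9 m, then turn left 44°, forward 5.1 m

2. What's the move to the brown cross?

turn left 150°, forward 3.6 m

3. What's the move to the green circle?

blocked — turn right 73°, forward 3.2 m, then turn left 41°, forward 6.0 m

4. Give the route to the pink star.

blocked — turn right 172°, forward 6.9 m, then turn left 25°, forward 3.7 m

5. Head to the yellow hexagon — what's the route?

blocked — turn right 92°, forward 3.5 m, then turn right 31°, forward 1.7 m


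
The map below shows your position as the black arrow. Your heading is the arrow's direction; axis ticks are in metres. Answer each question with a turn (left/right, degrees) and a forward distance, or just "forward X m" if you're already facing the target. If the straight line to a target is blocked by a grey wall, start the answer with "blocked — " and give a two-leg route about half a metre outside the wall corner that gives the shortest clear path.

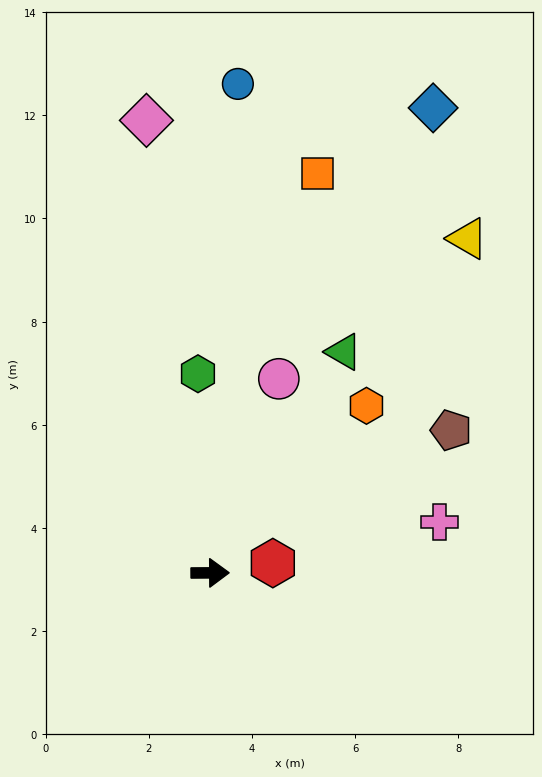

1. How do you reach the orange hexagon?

turn left 47°, forward 4.4 m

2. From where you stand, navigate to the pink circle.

turn left 70°, forward 4.0 m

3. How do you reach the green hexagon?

turn left 93°, forward 3.9 m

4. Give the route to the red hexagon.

turn left 9°, forward 1.2 m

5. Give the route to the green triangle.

turn left 59°, forward 5.0 m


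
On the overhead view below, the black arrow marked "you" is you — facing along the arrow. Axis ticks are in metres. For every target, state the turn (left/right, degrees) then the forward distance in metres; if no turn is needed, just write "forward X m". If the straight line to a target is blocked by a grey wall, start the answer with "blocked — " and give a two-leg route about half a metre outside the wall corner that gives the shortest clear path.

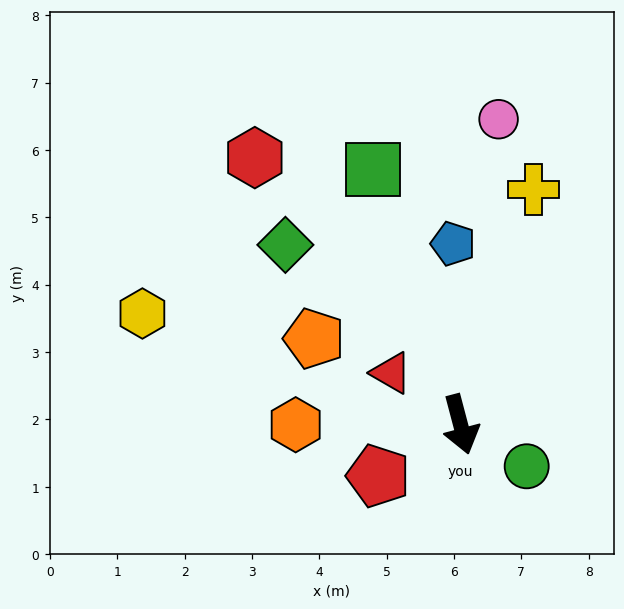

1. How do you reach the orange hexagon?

turn right 105°, forward 2.4 m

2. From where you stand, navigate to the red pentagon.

turn right 73°, forward 1.4 m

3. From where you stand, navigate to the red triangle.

turn right 141°, forward 1.3 m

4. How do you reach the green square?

turn right 176°, forward 4.0 m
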